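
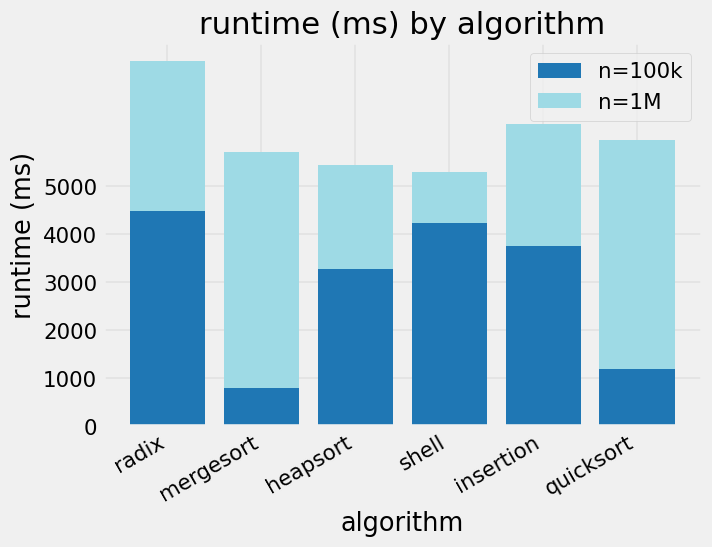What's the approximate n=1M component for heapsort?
n=1M top ≈ 5000, bottom ≈ 3000; segment ≈ 2000.

≈ 2000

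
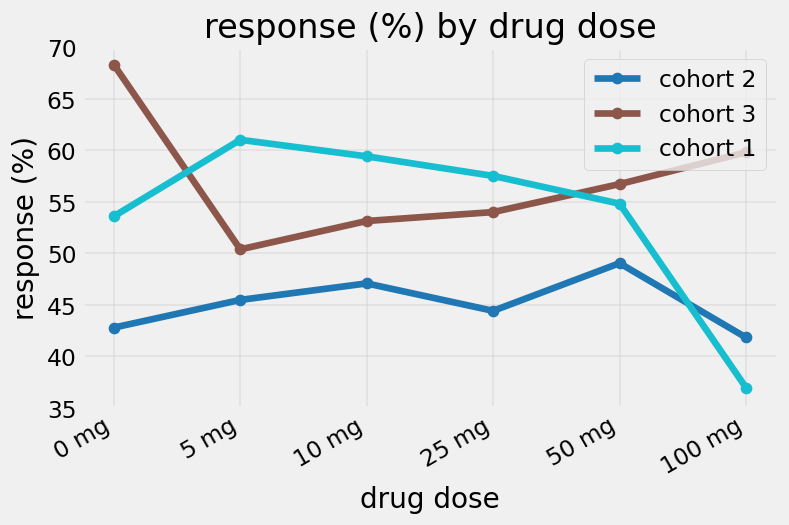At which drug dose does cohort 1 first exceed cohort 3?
5 mg

0 mg: cohort 1 ≈ 55 vs cohort 3 ≈ 70 (not yet); 5 mg: cohort 1 ≈ 60 vs cohort 3 ≈ 50 (first crossover).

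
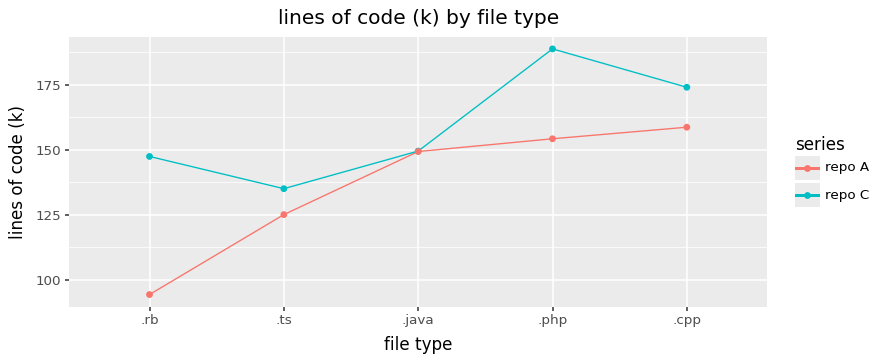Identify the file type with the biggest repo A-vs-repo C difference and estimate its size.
.rb, ≈ 60 k

.rb: repo A ≈ 90, repo C ≈ 150 → gap ≈ 60. Next-largest (.php) is only ≈ 40.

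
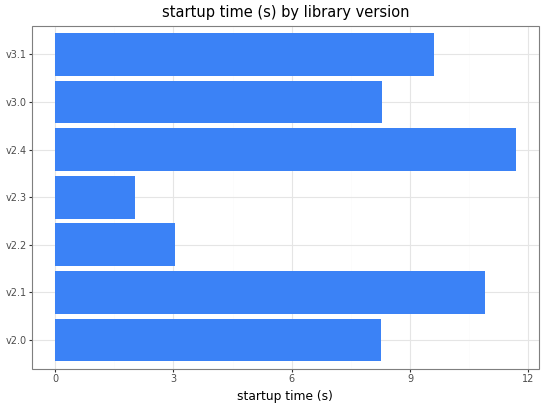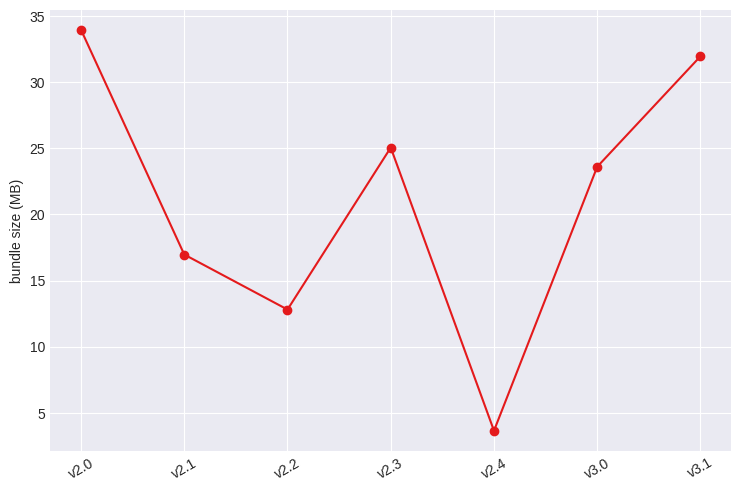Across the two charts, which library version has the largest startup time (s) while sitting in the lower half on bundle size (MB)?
v2.4

Chart 2 median bundle size (MB) ≈ 25; below-median library versions: v2.1, v2.2, v2.4. Among those, v2.4 has the highest startup time (s) (≈ 12).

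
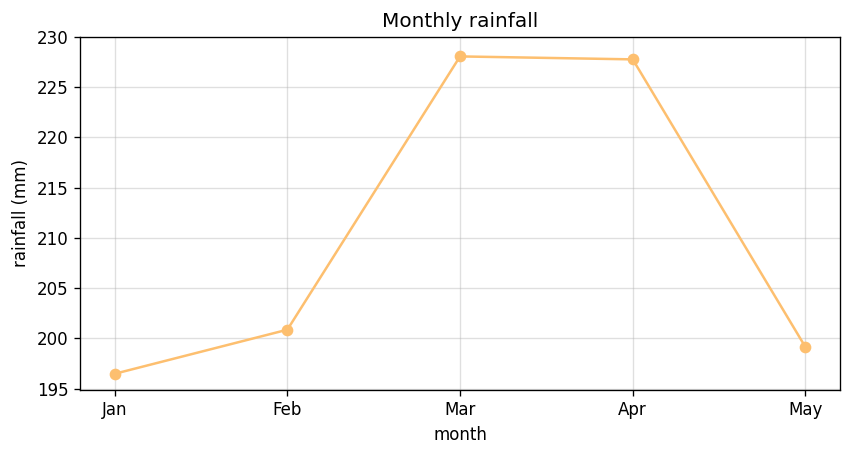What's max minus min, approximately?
≈ 35

Max Mar ≈ 230, min Jan ≈ 195; range ≈ 35.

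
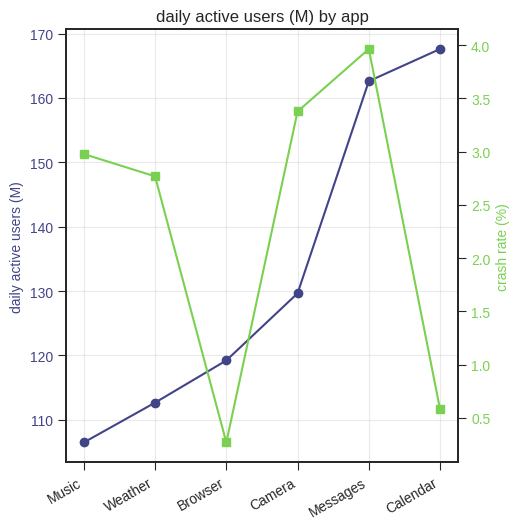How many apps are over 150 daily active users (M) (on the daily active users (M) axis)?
Above 150: Messages, Calendar.

2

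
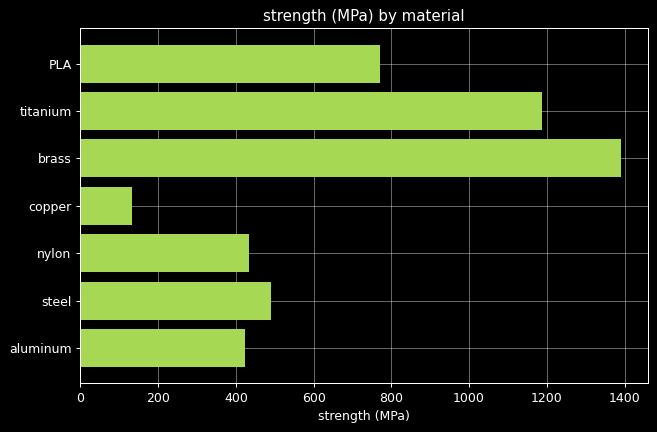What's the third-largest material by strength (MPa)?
PLA

Top 4: brass ≈ 1400, titanium ≈ 1200, PLA ≈ 800, steel ≈ 400.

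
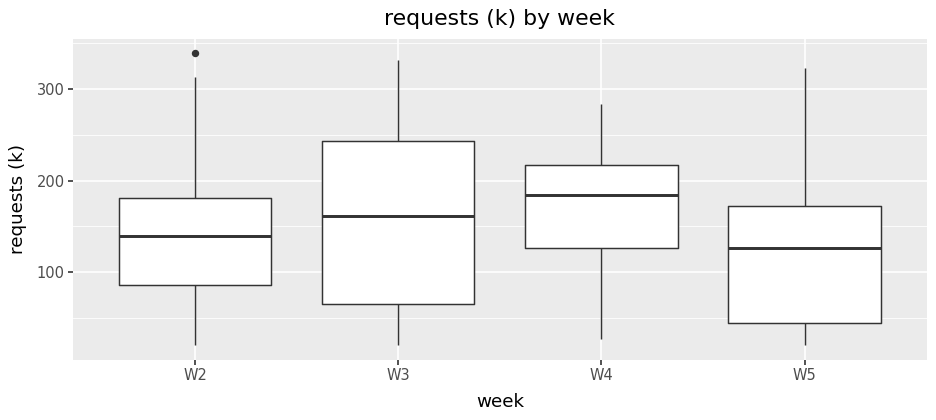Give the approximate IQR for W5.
Q3 ≈ 170, Q1 ≈ 45; IQR ≈ 125.

≈ 125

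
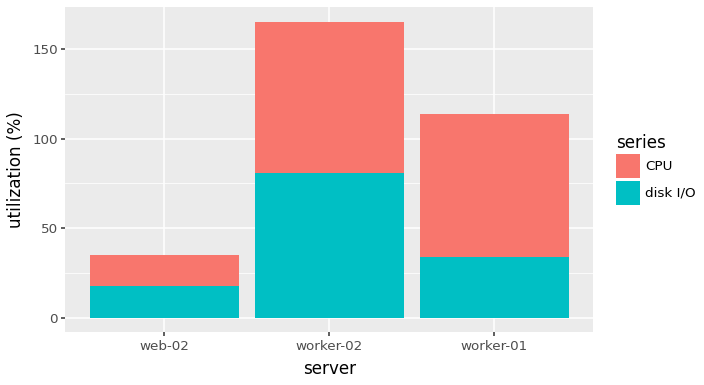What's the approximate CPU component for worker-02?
≈ 80

CPU top ≈ 160, bottom ≈ 80; segment ≈ 80.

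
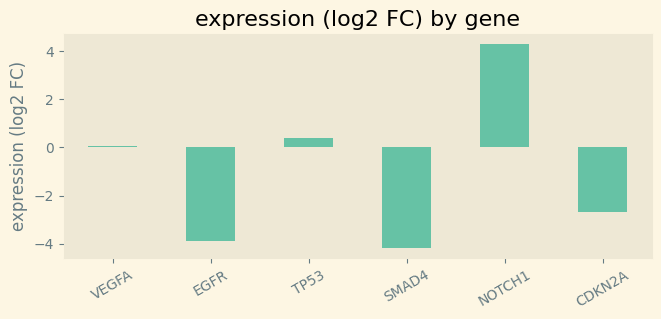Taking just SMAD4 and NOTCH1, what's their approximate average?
≈ 0

(-4 + 4) / 2 ≈ 0.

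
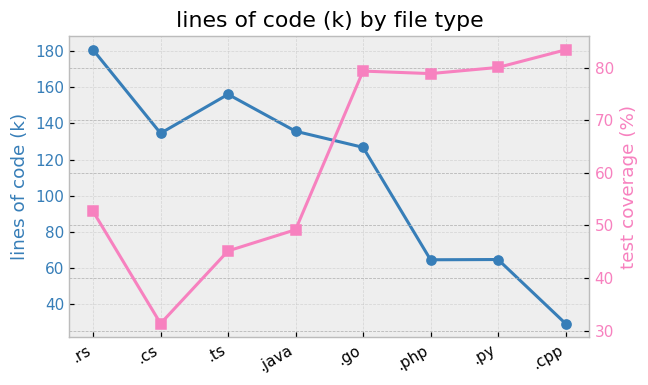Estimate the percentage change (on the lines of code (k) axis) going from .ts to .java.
≈ -12.5%

.ts ≈ 160, .java ≈ 140; (140 − 160) / 160 ≈ -12.5%.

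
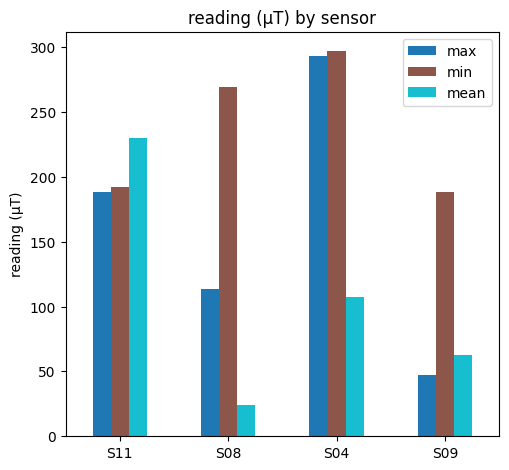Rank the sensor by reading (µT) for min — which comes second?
S08

Top 3 for min: S04 ≈ 300, S08 ≈ 275, S11 ≈ 200.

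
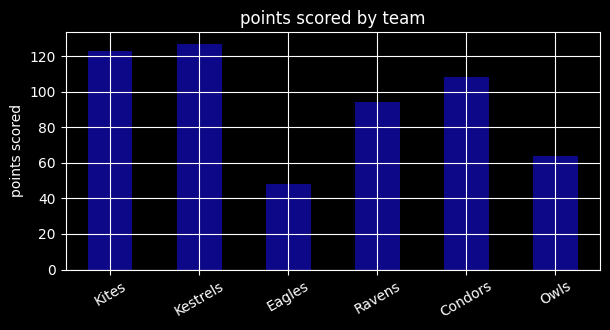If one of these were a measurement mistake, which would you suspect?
Eagles

Eagles ≈ 40; the rest sit between ≈ 60 and ≈ 120.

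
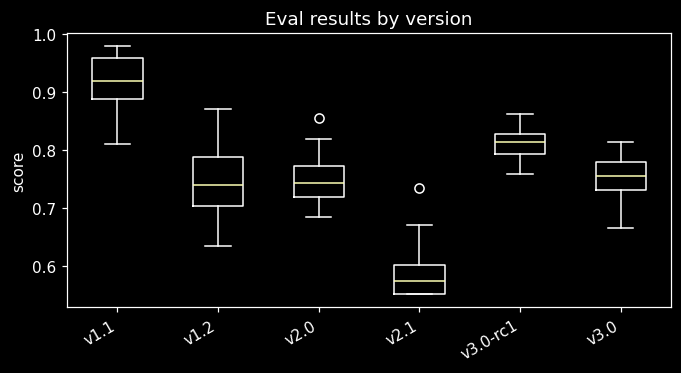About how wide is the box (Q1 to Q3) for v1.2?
≈ 0.10

Q3 ≈ 0.80, Q1 ≈ 0.70; IQR ≈ 0.10.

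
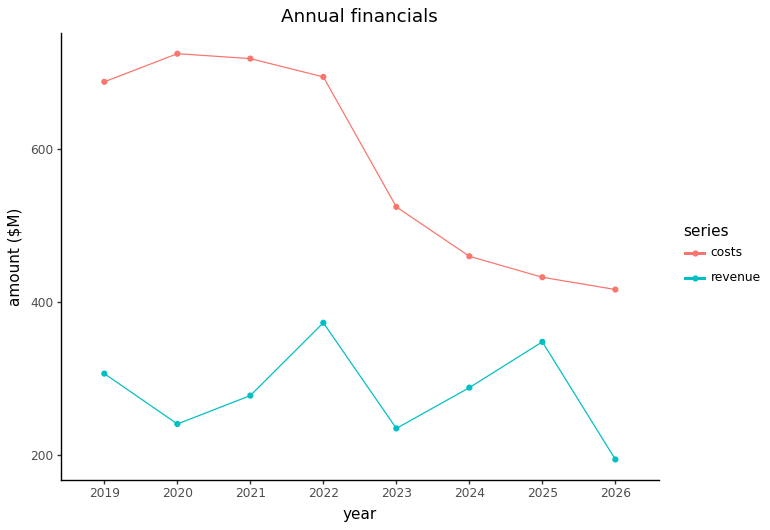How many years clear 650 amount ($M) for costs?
4

Above 650: 2019, 2020, 2021, 2022.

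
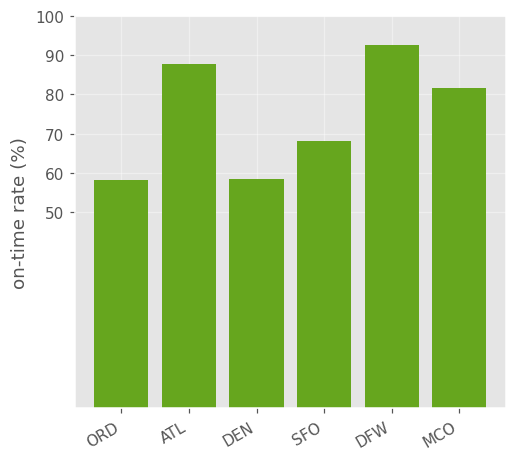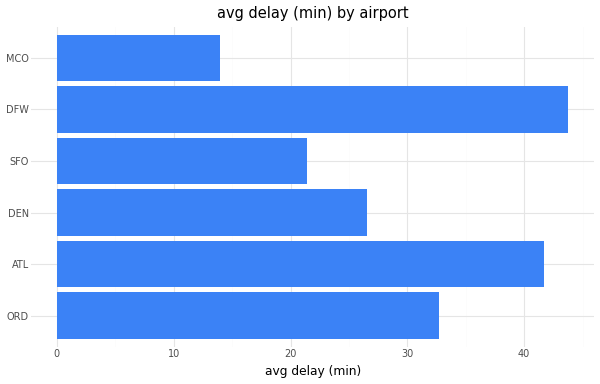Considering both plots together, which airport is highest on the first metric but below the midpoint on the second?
Chart 2 median avg delay (min) ≈ 30; below-median airports: DEN, SFO, MCO. Among those, MCO has the highest on-time rate (%) (≈ 80).

MCO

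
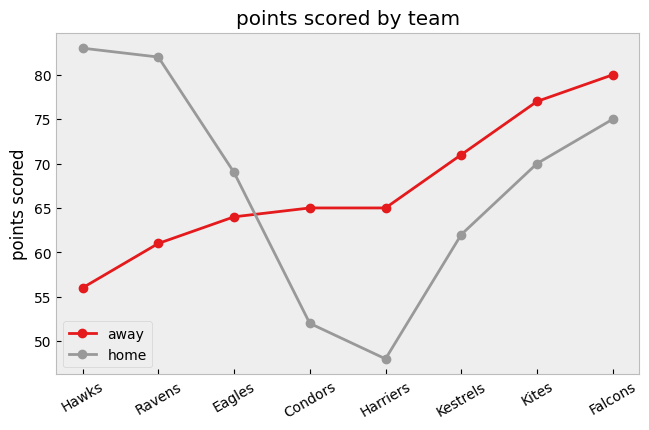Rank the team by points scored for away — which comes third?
Top 4 for away: Falcons ≈ 80, Kites ≈ 75, Kestrels ≈ 70, Harriers ≈ 65.

Kestrels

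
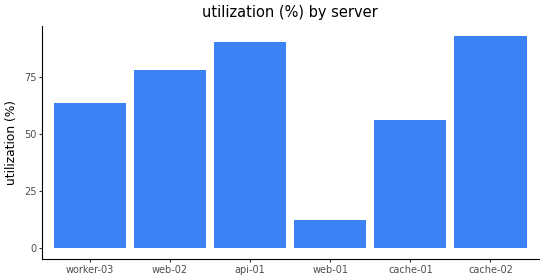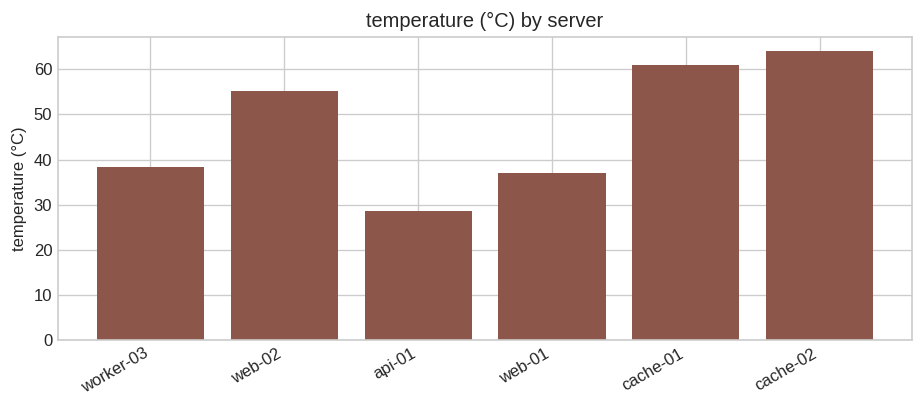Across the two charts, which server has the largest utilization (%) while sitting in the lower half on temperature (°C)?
api-01

Chart 2 median temperature (°C) ≈ 50; below-median servers: worker-03, api-01, web-01. Among those, api-01 has the highest utilization (%) (≈ 90).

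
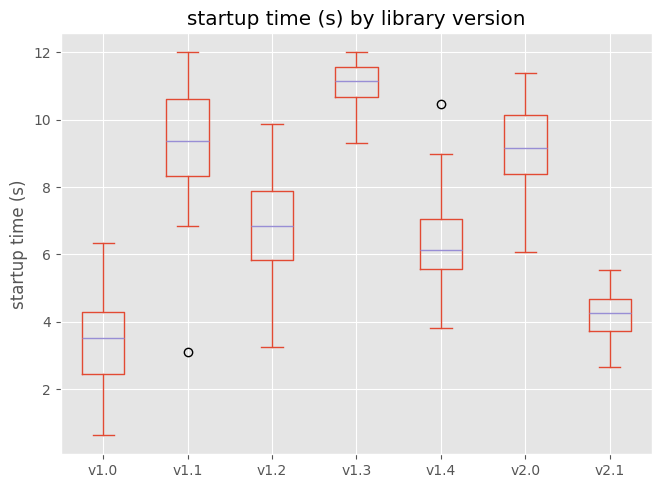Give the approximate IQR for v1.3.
Q3 ≈ 12, Q1 ≈ 11; IQR ≈ 1.

≈ 1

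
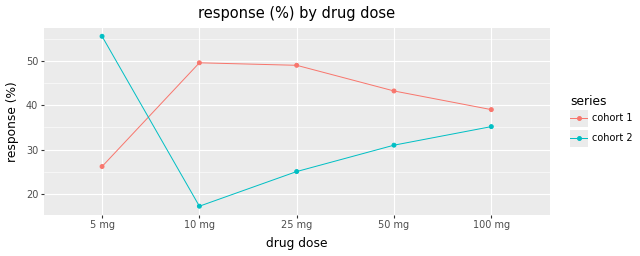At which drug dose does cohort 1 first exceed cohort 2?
5 mg: cohort 1 ≈ 25 vs cohort 2 ≈ 55 (not yet); 10 mg: cohort 1 ≈ 50 vs cohort 2 ≈ 15 (first crossover).

10 mg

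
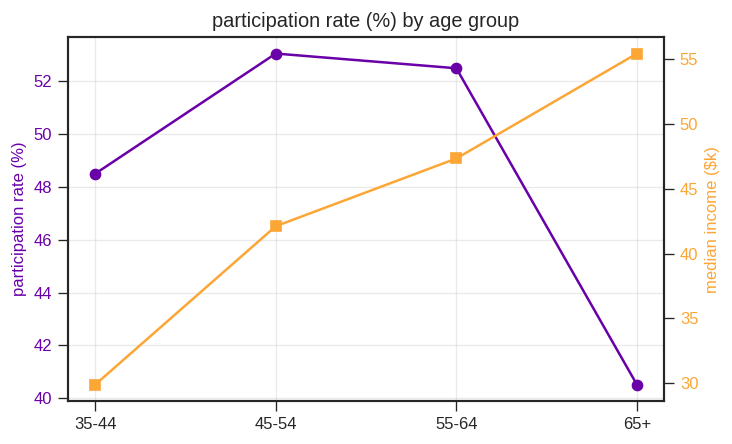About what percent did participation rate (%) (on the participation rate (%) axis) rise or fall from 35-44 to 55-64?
35-44 ≈ 48, 55-64 ≈ 52; (52 − 48) / 48 ≈ +8.3%.

≈ +8.3%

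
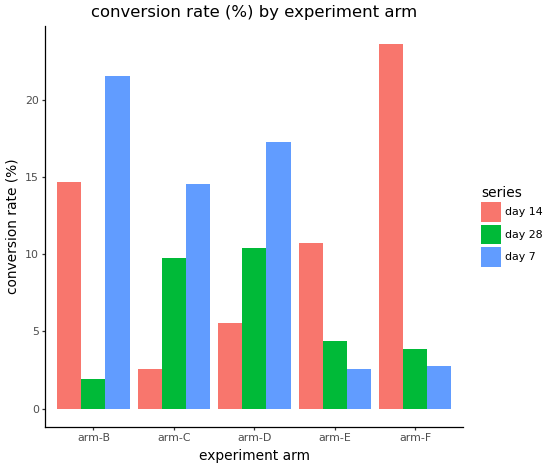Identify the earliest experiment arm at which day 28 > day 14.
arm-B: day 28 ≈ 2 vs day 14 ≈ 14 (not yet); arm-C: day 28 ≈ 10 vs day 14 ≈ 2 (first crossover).

arm-C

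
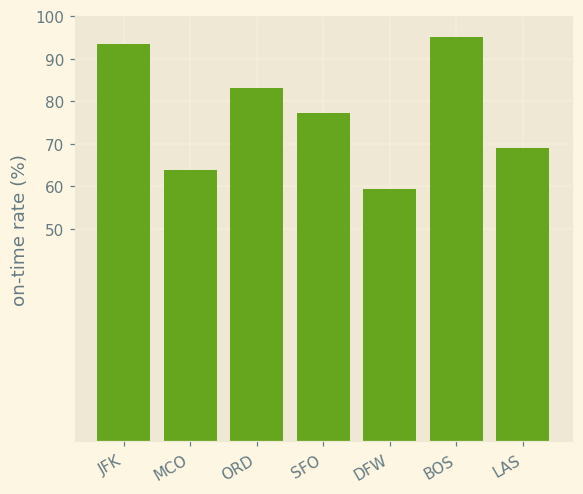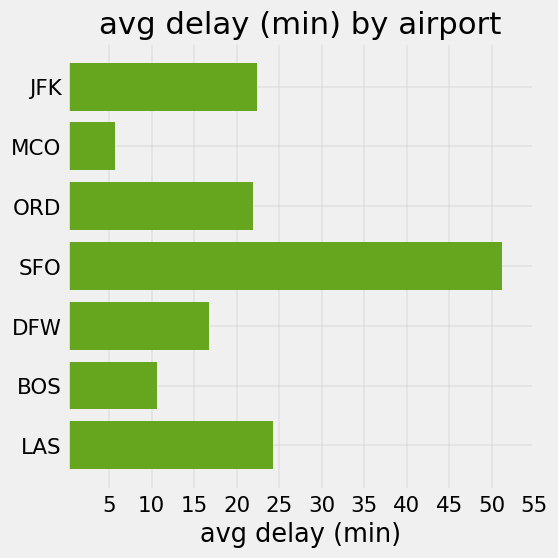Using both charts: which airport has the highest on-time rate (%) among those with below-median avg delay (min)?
BOS

Chart 2 median avg delay (min) ≈ 20; below-median airports: MCO, DFW, BOS. Among those, BOS has the highest on-time rate (%) (≈ 90).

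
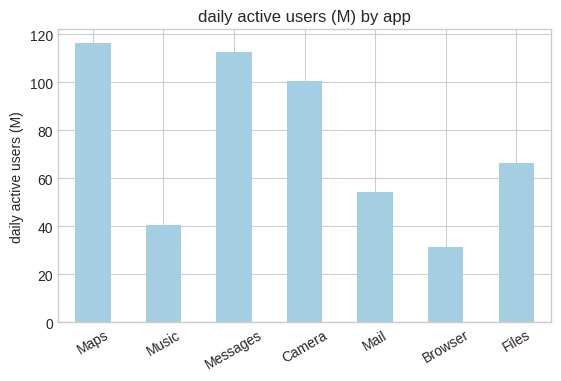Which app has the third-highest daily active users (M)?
Camera

Top 4: Maps ≈ 120, Messages ≈ 110, Camera ≈ 100, Files ≈ 70.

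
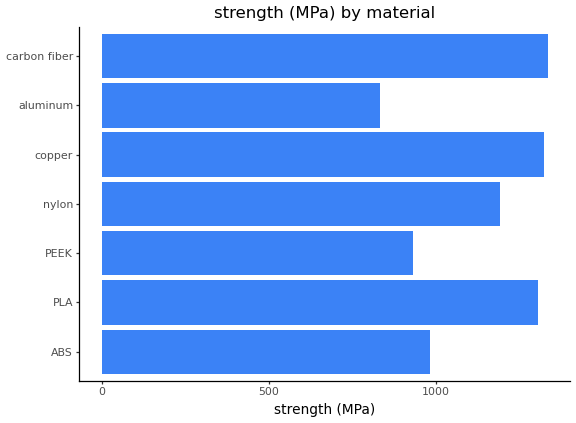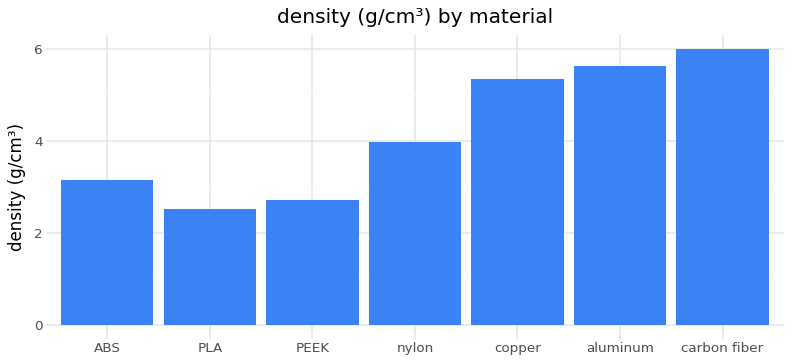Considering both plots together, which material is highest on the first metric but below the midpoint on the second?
Chart 2 median density (g/cm³) ≈ 4; below-median materials: ABS, PLA, PEEK. Among those, PLA has the highest strength (MPa) (≈ 1400).

PLA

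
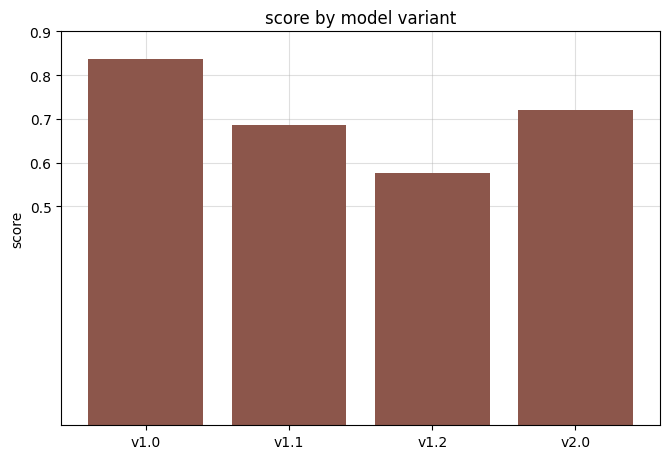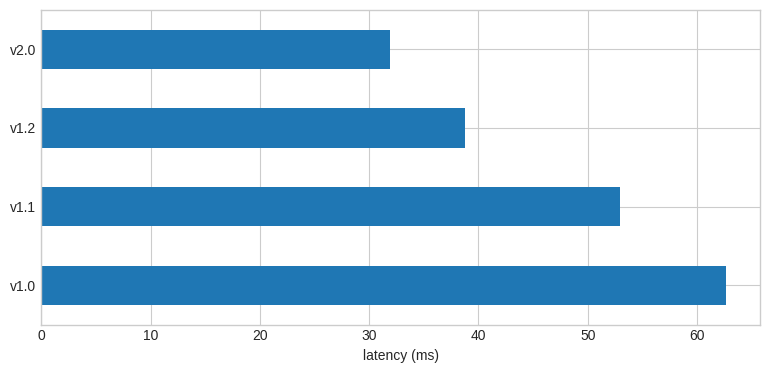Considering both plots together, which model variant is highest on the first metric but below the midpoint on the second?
Chart 2 median latency (ms) ≈ 50; below-median model variants: v1.2, v2.0. Among those, v2.0 has the highest score (≈ 0.7).

v2.0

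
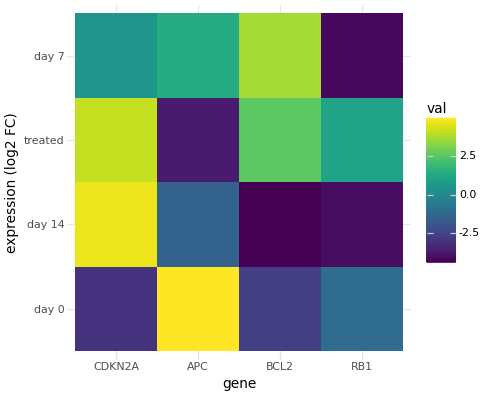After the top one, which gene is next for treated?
BCL2

Top 3 for treated: CDKN2A ≈ 4, BCL2 ≈ 3, RB1 ≈ 1.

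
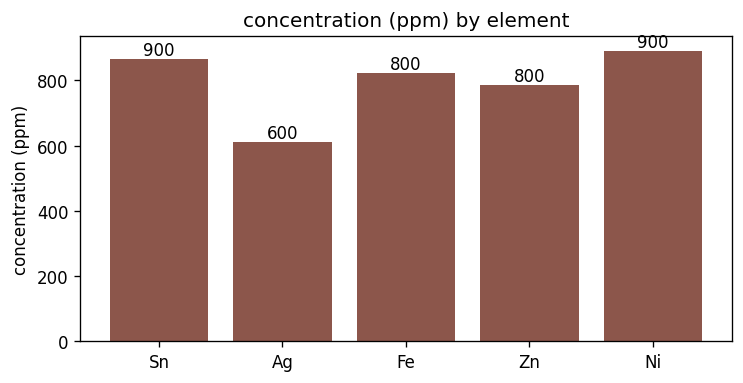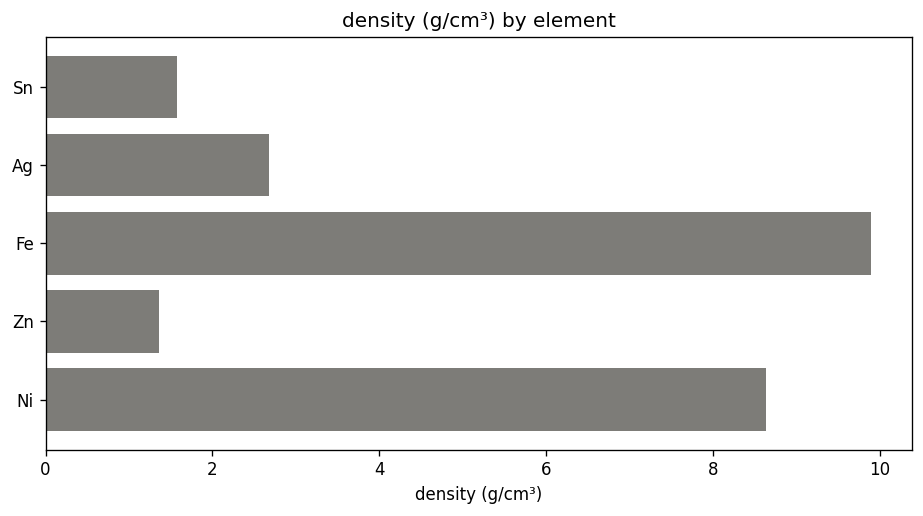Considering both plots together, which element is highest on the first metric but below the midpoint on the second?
Sn

Chart 2 median density (g/cm³) ≈ 3; below-median elements: Sn, Zn. Among those, Sn has the highest concentration (ppm) (≈ 900).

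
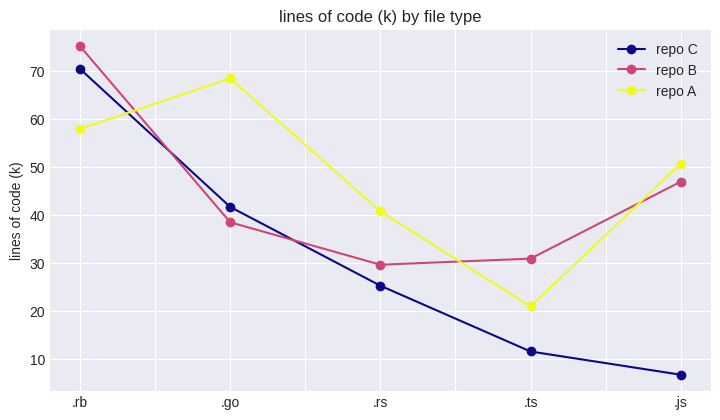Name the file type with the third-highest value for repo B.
.go

Top 4 for repo B: .rb ≈ 80, .js ≈ 50, .go ≈ 40, .ts ≈ 30.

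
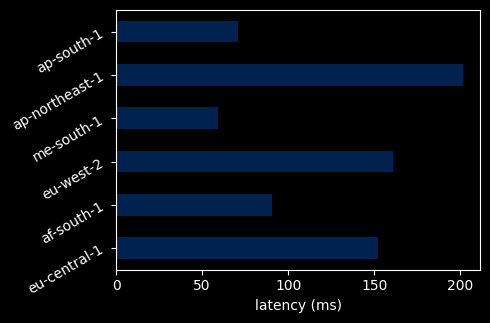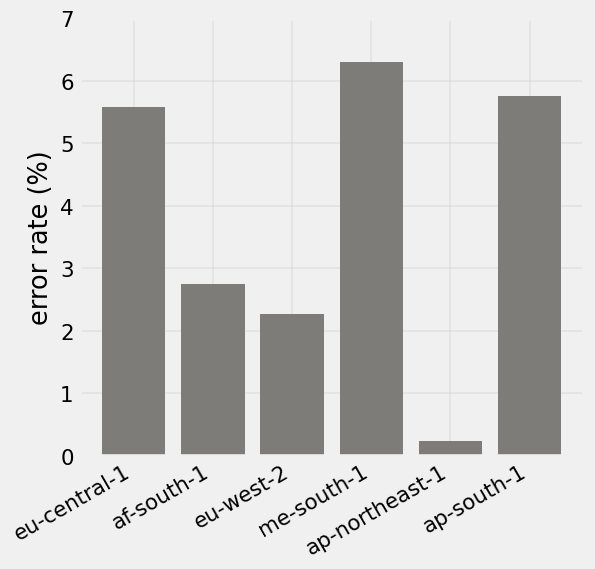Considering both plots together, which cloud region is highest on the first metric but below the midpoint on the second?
Chart 2 median error rate (%) ≈ 4; below-median cloud regions: af-south-1, eu-west-2, ap-northeast-1. Among those, ap-northeast-1 has the highest latency (ms) (≈ 200).

ap-northeast-1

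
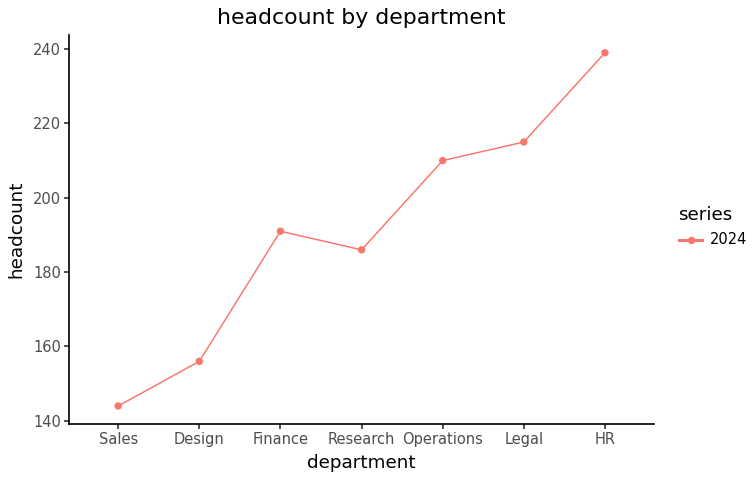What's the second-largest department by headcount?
Legal

Top 3: HR ≈ 240, Legal ≈ 220, Operations ≈ 210.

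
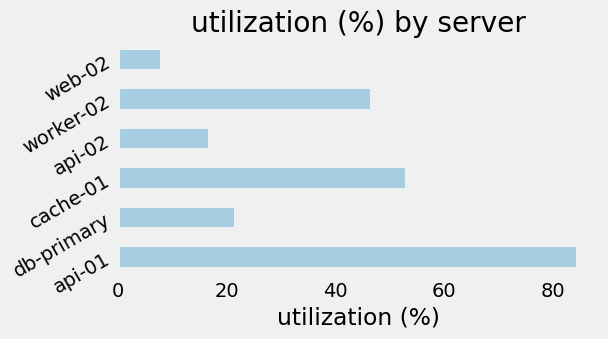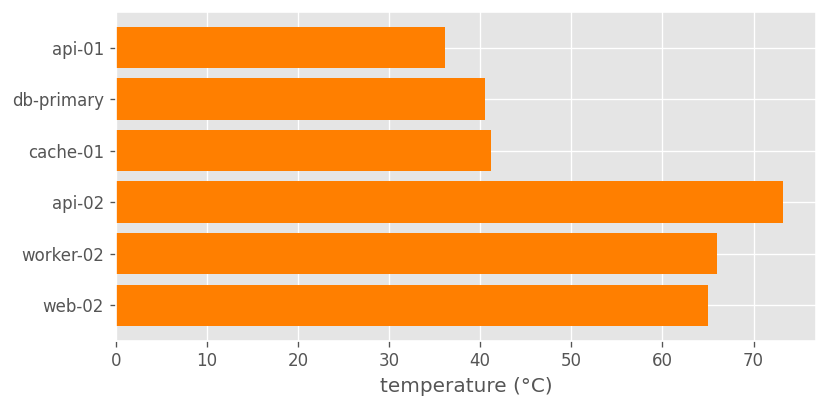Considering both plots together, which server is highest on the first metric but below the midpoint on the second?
Chart 2 median temperature (°C) ≈ 50; below-median servers: api-01, db-primary, cache-01. Among those, api-01 has the highest utilization (%) (≈ 80).

api-01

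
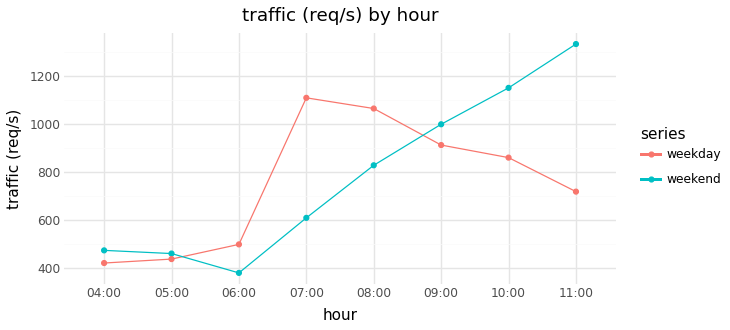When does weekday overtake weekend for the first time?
06:00

05:00: weekday ≈ 400 vs weekend ≈ 500 (not yet); 06:00: weekday ≈ 500 vs weekend ≈ 400 (first crossover).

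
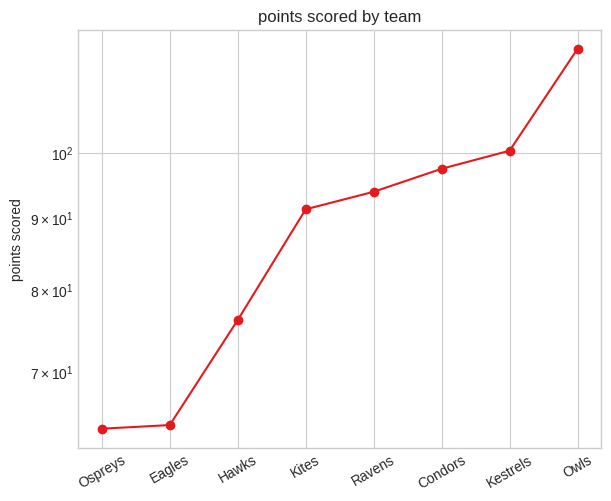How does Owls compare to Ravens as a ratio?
Owls ≈ 120, Ravens ≈ 95; 120/95 ≈ 1.26.

≈ 1.26×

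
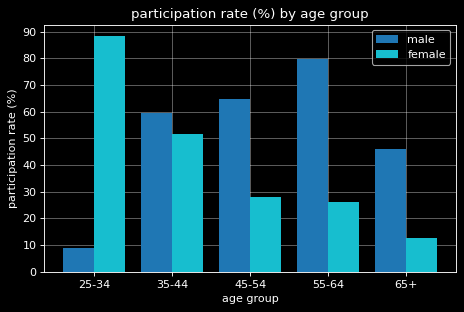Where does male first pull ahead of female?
25-34: male ≈ 10 vs female ≈ 90 (not yet); 35-44: male ≈ 60 vs female ≈ 50 (first crossover).

35-44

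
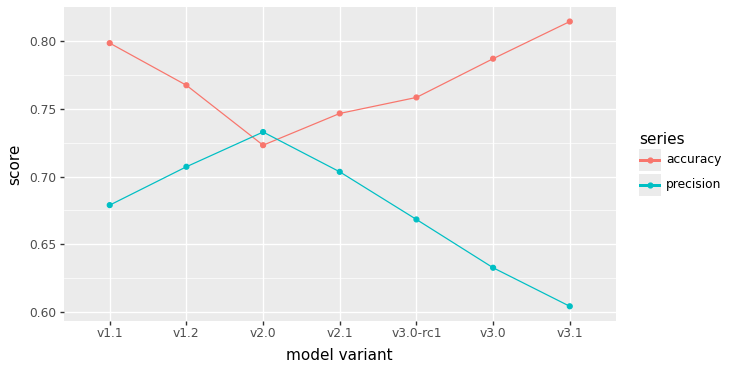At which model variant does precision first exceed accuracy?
v2.0

v1.2: precision ≈ 0.70 vs accuracy ≈ 0.76 (not yet); v2.0: precision ≈ 0.74 vs accuracy ≈ 0.72 (first crossover).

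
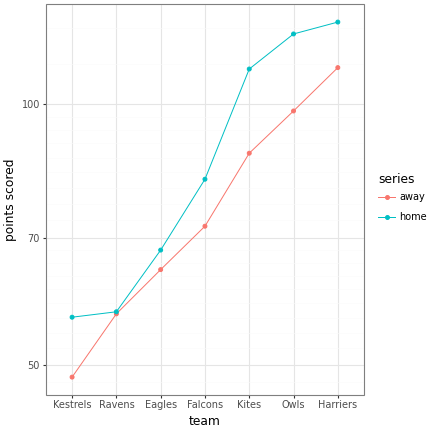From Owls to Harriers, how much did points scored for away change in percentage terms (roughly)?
≈ +10%

Owls ≈ 100, Harriers ≈ 110; (110 − 100) / 100 ≈ +10%.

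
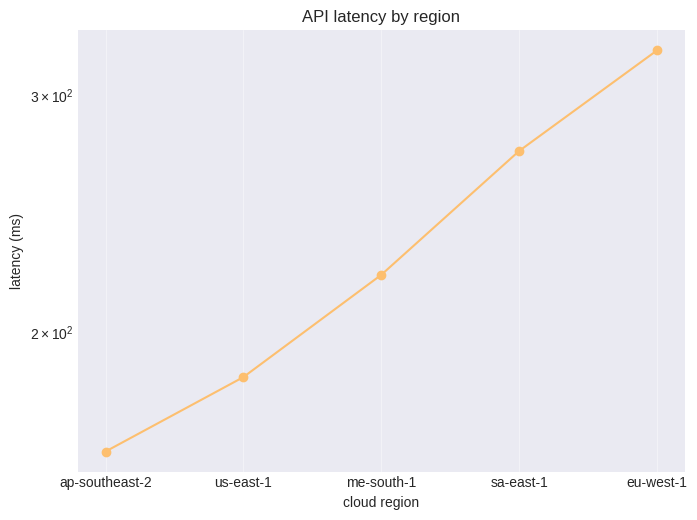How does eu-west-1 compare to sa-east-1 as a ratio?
eu-west-1 ≈ 320, sa-east-1 ≈ 280; 320/280 ≈ 1.14.

≈ 1.14×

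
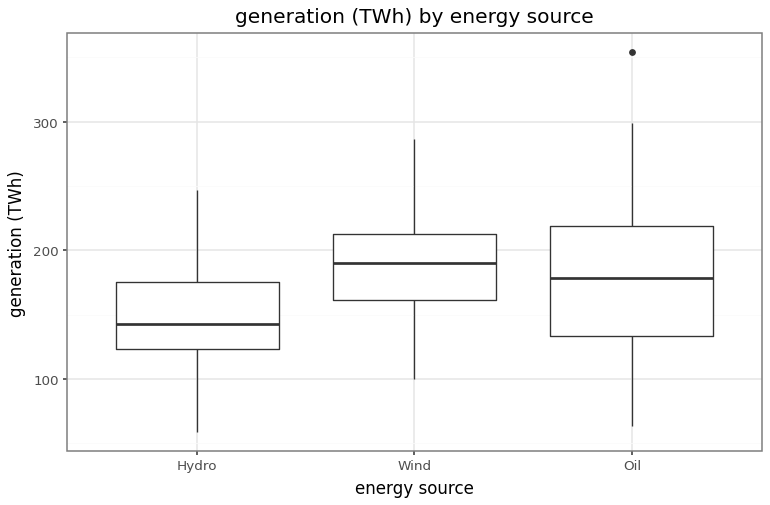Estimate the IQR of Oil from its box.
Q3 ≈ 220, Q1 ≈ 135; IQR ≈ 85.

≈ 85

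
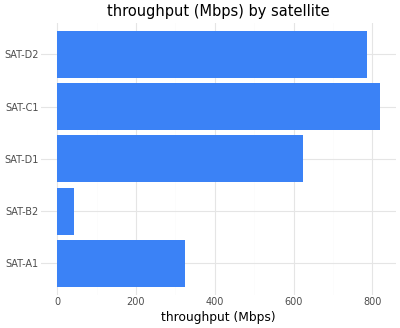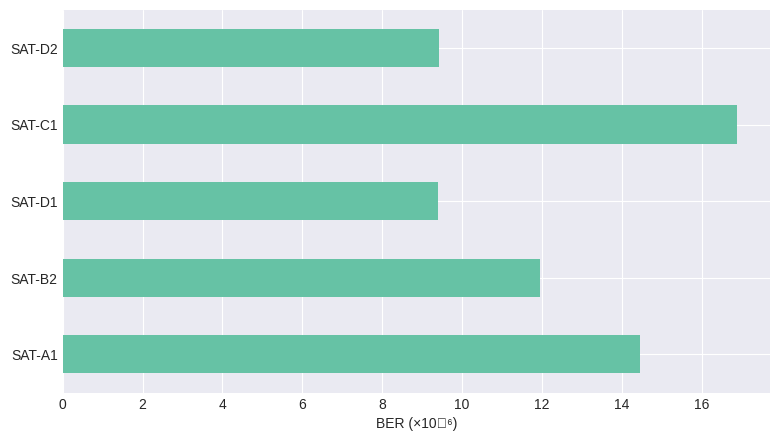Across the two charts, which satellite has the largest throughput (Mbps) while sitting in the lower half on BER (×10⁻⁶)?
SAT-D2

Chart 2 median BER (×10⁻⁶) ≈ 12; below-median satellites: SAT-D1, SAT-D2. Among those, SAT-D2 has the highest throughput (Mbps) (≈ 800).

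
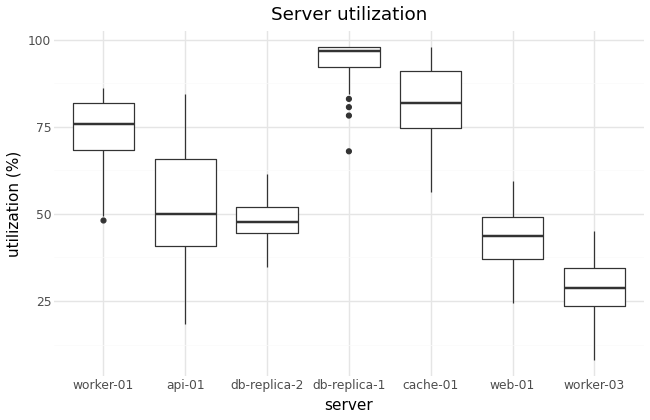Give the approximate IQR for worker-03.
≈ 10

Q3 ≈ 30, Q1 ≈ 20; IQR ≈ 10.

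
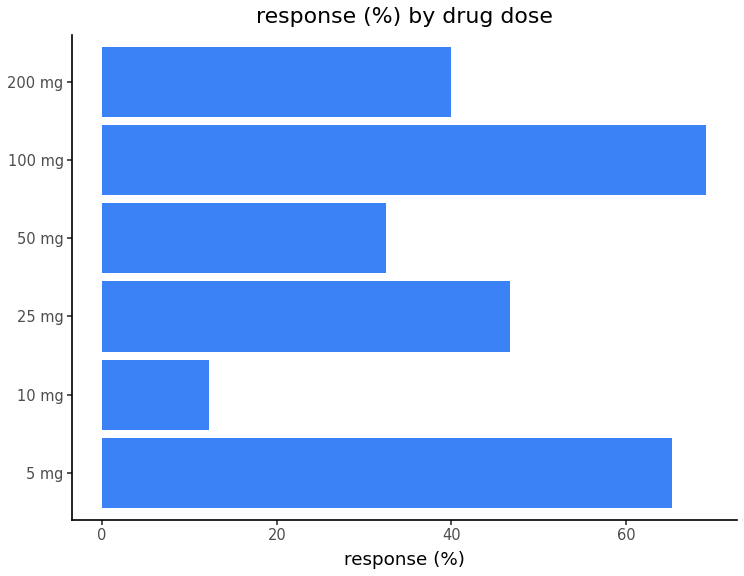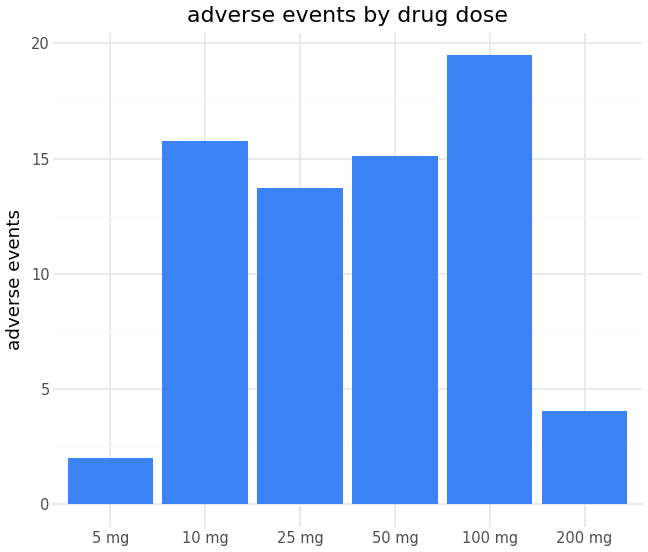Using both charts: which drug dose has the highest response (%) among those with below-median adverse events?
5 mg

Chart 2 median adverse events ≈ 14; below-median drug doses: 5 mg, 25 mg, 200 mg. Among those, 5 mg has the highest response (%) (≈ 70).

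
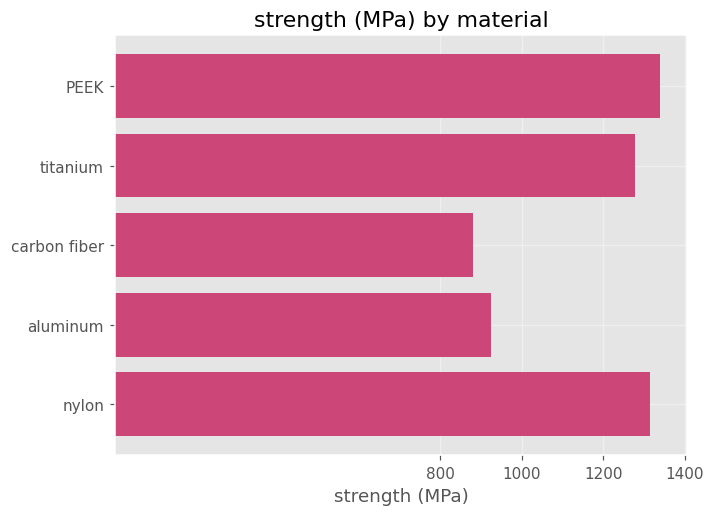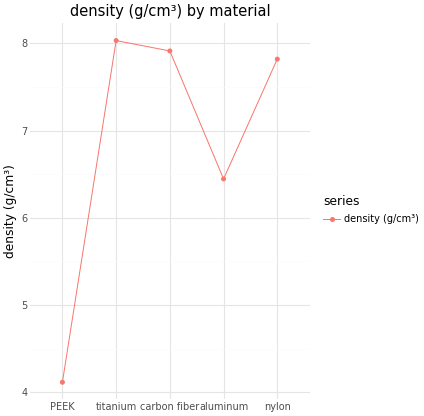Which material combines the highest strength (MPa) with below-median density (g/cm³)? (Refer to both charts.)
PEEK

Chart 2 median density (g/cm³) ≈ 8; below-median materials: PEEK, aluminum. Among those, PEEK has the highest strength (MPa) (≈ 1400).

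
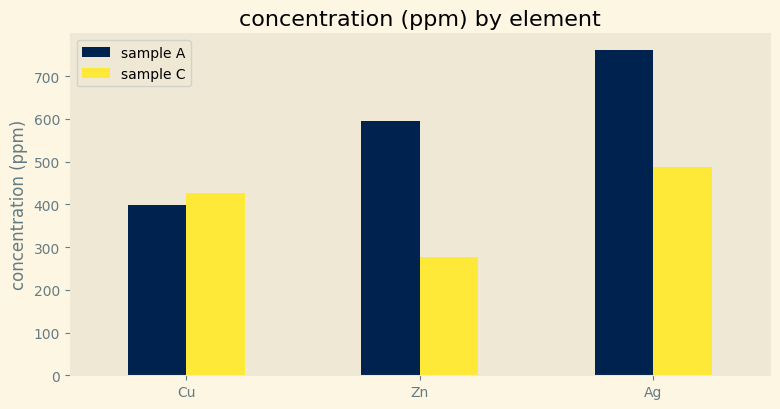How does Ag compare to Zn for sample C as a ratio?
Ag ≈ 500, Zn ≈ 300; 500/300 ≈ 1.67.

≈ 1.67×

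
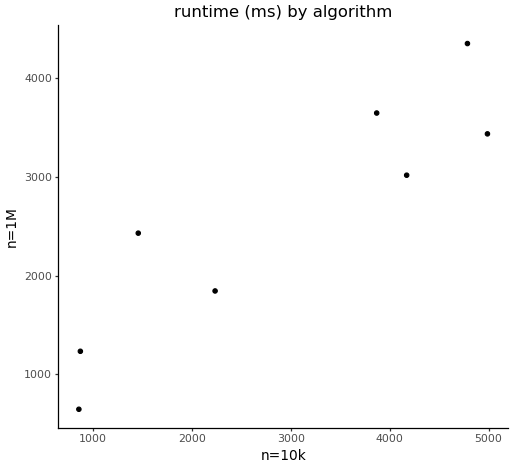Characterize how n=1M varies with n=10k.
positive, strong

Points are positively correlated; strong (|r| ≈ 0.9).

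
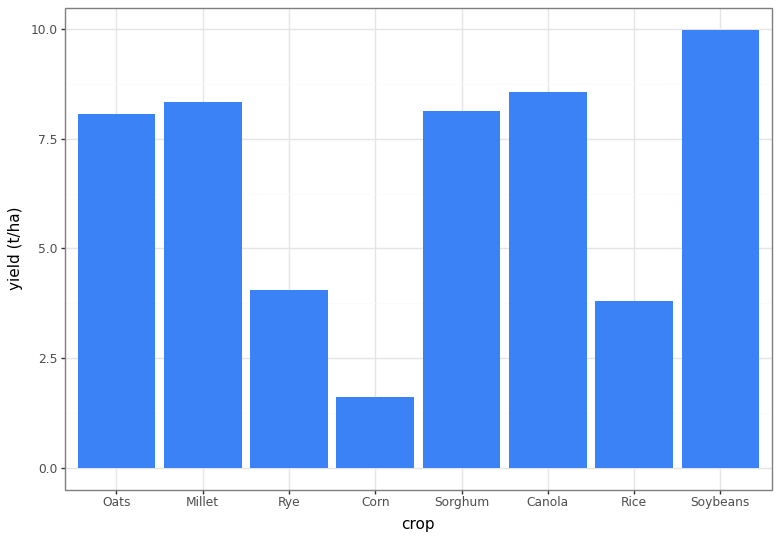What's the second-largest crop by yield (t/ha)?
Top 3: Soybeans ≈ 10, Canola ≈ 9, Millet ≈ 8.

Canola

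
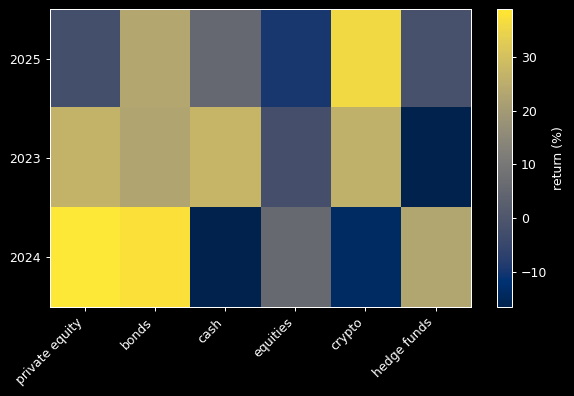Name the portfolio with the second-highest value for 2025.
Top 3 for 2025: crypto ≈ 35, bonds ≈ 25, cash ≈ 5.

bonds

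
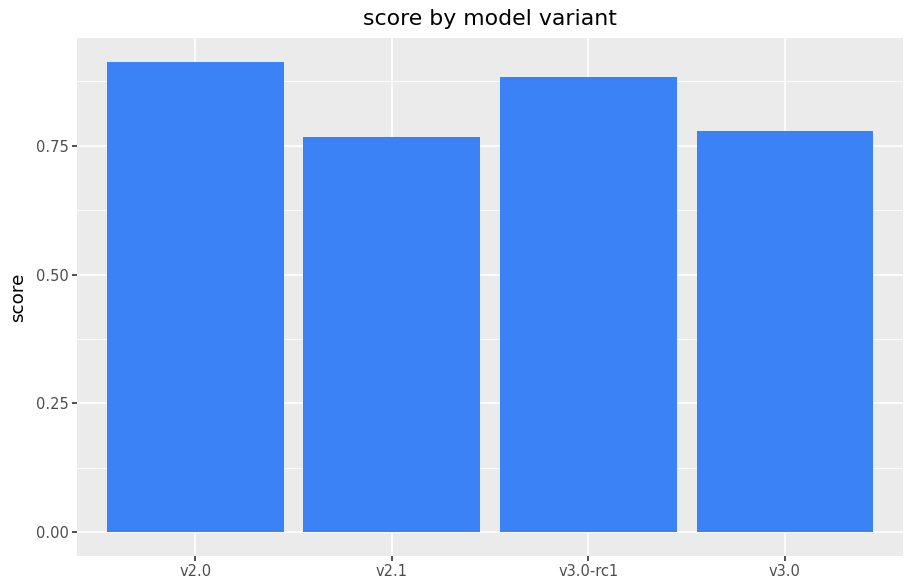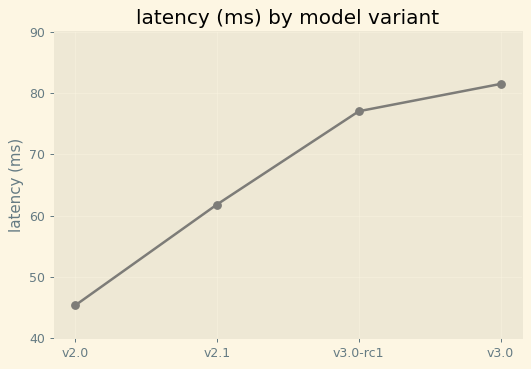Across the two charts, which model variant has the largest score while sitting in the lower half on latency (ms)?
Chart 2 median latency (ms) ≈ 70; below-median model variants: v2.0, v2.1. Among those, v2.0 has the highest score (≈ 0.9).

v2.0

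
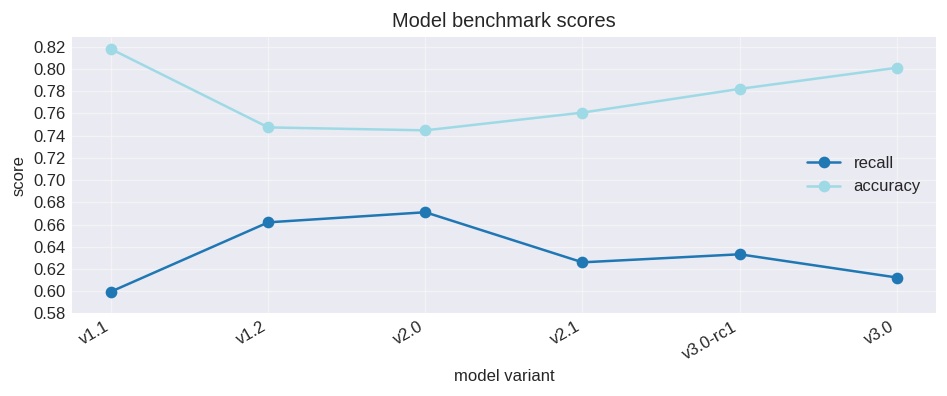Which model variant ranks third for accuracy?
v3.0-rc1

Top 4 for accuracy: v1.1 ≈ 0.82, v3.0 ≈ 0.80, v3.0-rc1 ≈ 0.78, v2.1 ≈ 0.76.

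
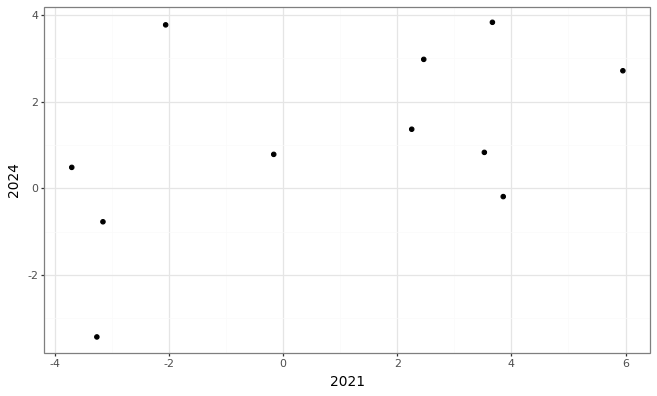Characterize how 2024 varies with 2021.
Points are positively correlated; moderate (|r| ≈ 0.5).

positive, moderate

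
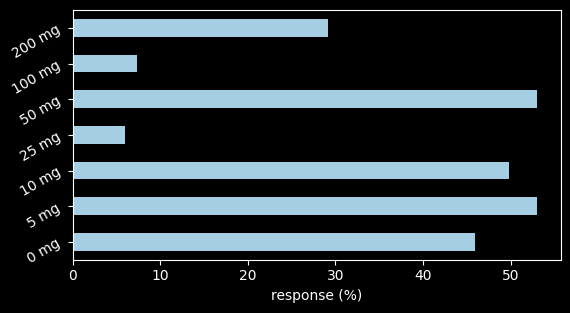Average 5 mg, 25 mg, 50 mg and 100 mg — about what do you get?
≈ 30

(55 + 5 + 55 + 5) / 4 ≈ 30.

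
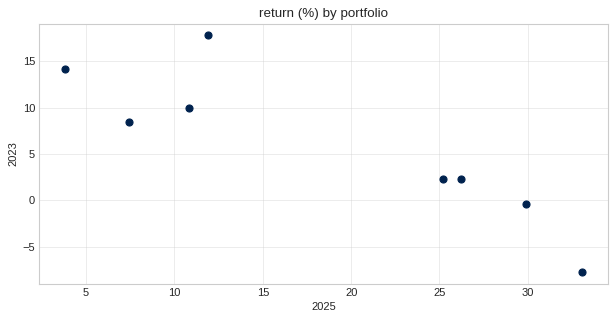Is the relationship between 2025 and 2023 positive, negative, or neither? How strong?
negative, strong

Points are negatively correlated; strong (|r| ≈ 0.9).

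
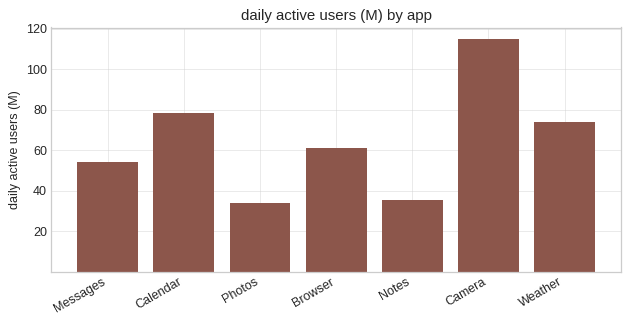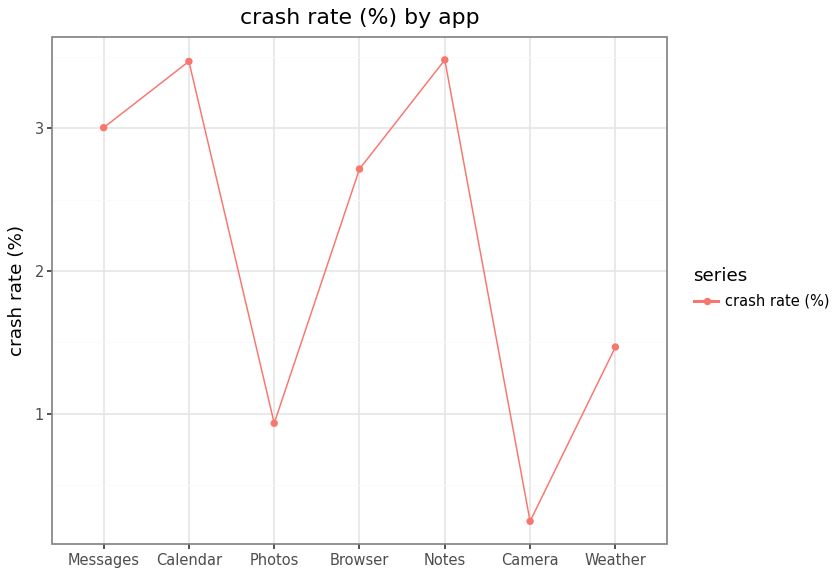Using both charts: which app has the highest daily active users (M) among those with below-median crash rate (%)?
Chart 2 median crash rate (%) ≈ 2.5; below-median apps: Photos, Camera, Weather. Among those, Camera has the highest daily active users (M) (≈ 120).

Camera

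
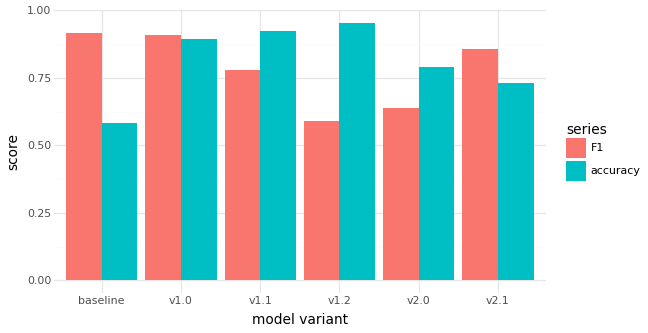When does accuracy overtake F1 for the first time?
v1.0: accuracy ≈ 0.9 vs F1 ≈ 0.9 (not yet); v1.1: accuracy ≈ 0.9 vs F1 ≈ 0.8 (first crossover).

v1.1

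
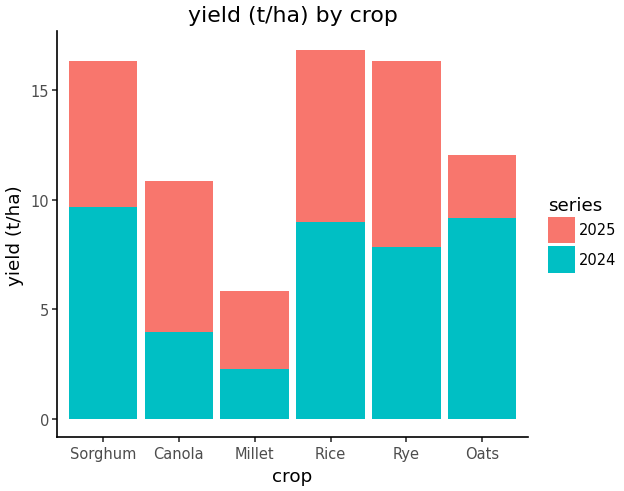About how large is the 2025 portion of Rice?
2025 top ≈ 16, bottom ≈ 8; segment ≈ 8.

≈ 8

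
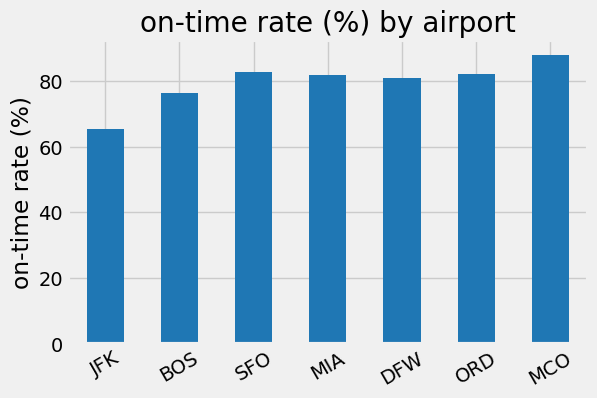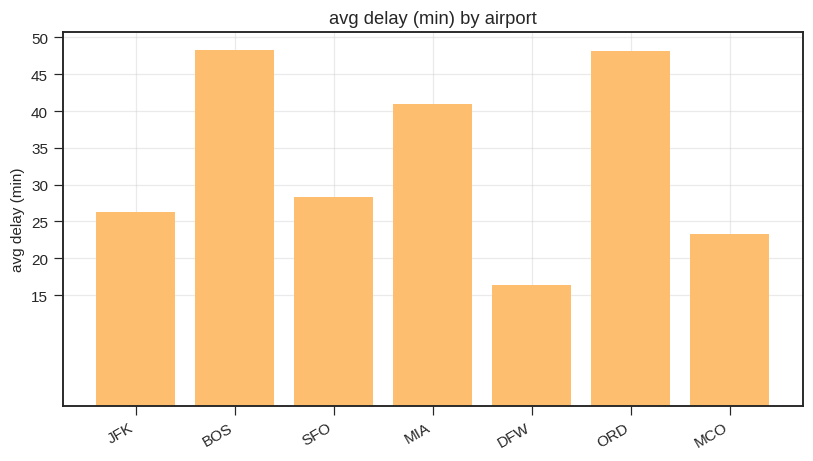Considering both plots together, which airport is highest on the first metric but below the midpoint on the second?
Chart 2 median avg delay (min) ≈ 30; below-median airports: JFK, DFW, MCO. Among those, MCO has the highest on-time rate (%) (≈ 90).

MCO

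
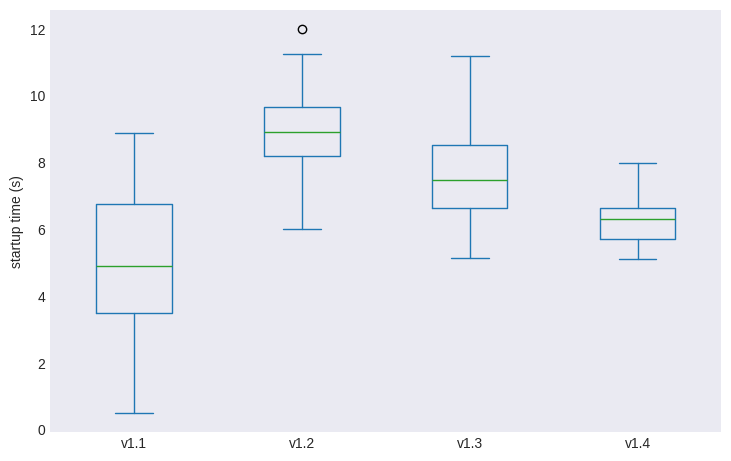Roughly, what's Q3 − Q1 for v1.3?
≈ 2.0

Q3 ≈ 8.5, Q1 ≈ 6.5; IQR ≈ 2.0.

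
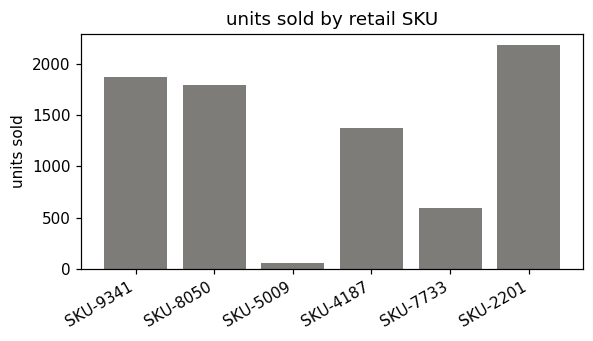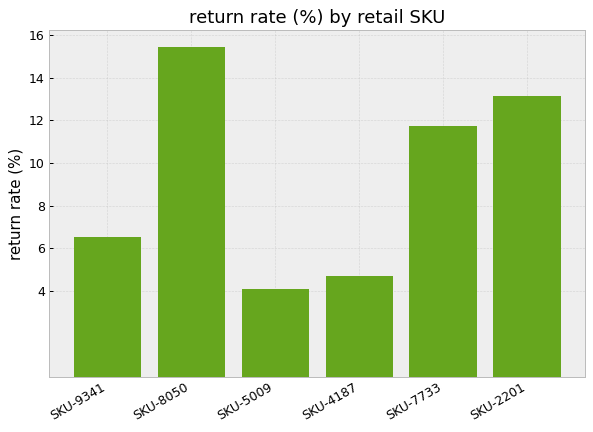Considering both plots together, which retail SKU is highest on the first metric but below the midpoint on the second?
Chart 2 median return rate (%) ≈ 10; below-median retail SKUs: SKU-9341, SKU-5009, SKU-4187. Among those, SKU-9341 has the highest units sold (≈ 1800).

SKU-9341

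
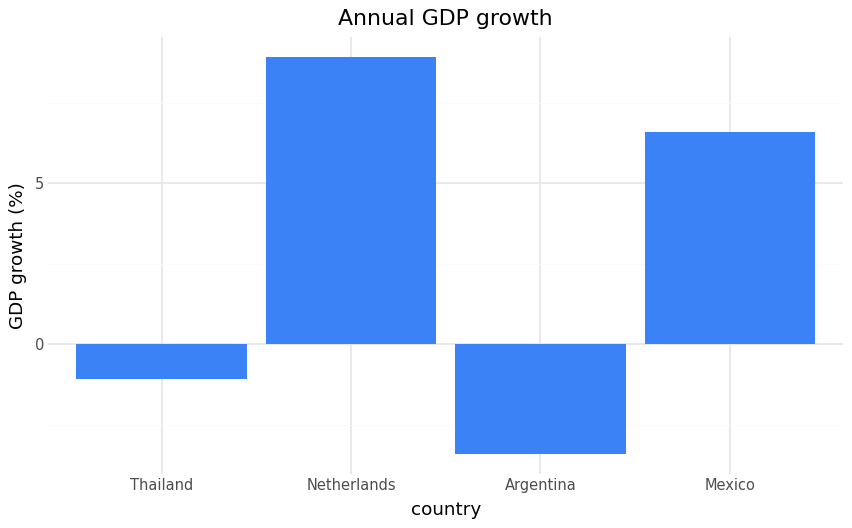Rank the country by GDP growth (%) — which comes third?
Top 4: Netherlands ≈ 8, Mexico ≈ 6, Thailand ≈ -2, Argentina ≈ -4.

Thailand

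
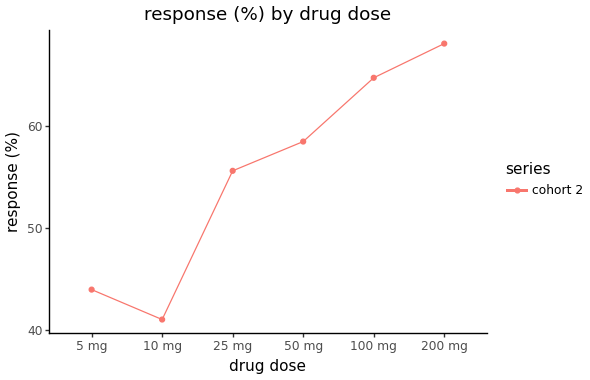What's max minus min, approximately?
≈ 30

Max 200 mg ≈ 70, min 10 mg ≈ 40; range ≈ 30.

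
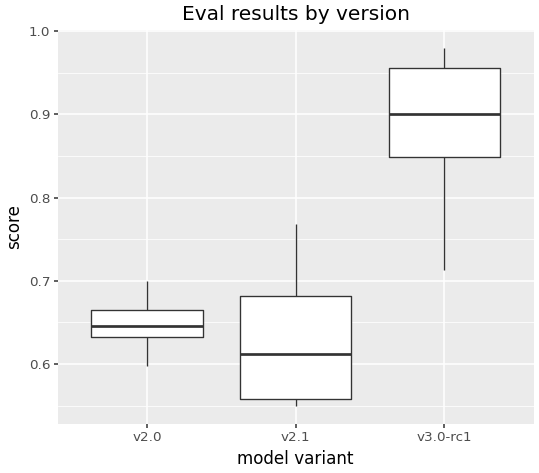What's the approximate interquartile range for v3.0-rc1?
Q3 ≈ 0.95, Q1 ≈ 0.85; IQR ≈ 0.10.

≈ 0.10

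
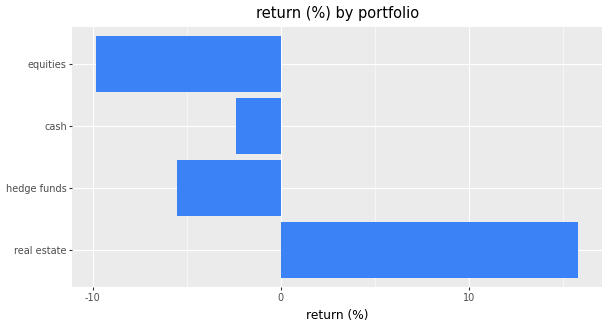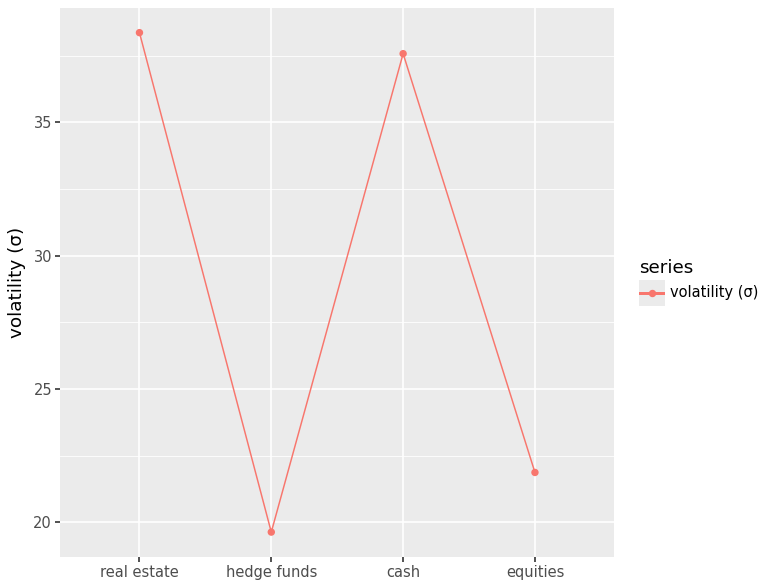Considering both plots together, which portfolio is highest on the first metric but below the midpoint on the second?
Chart 2 median volatility (σ) ≈ 30; below-median portfolios: hedge funds, equities. Among those, hedge funds has the highest return (%) (≈ -6).

hedge funds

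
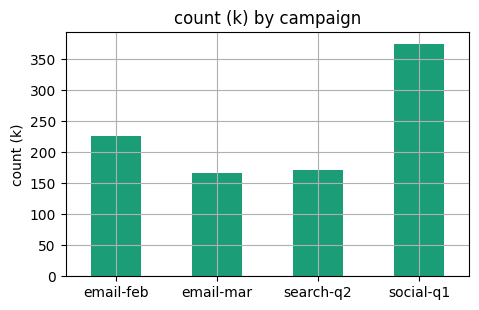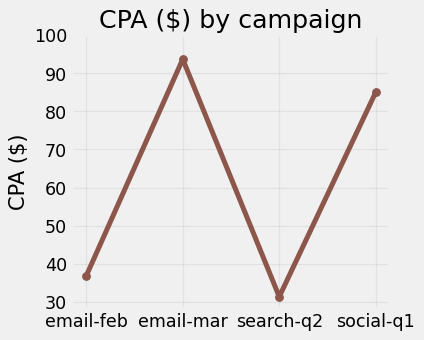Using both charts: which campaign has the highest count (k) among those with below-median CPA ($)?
email-feb

Chart 2 median CPA ($) ≈ 60; below-median campaigns: email-feb, search-q2. Among those, email-feb has the highest count (k) (≈ 250).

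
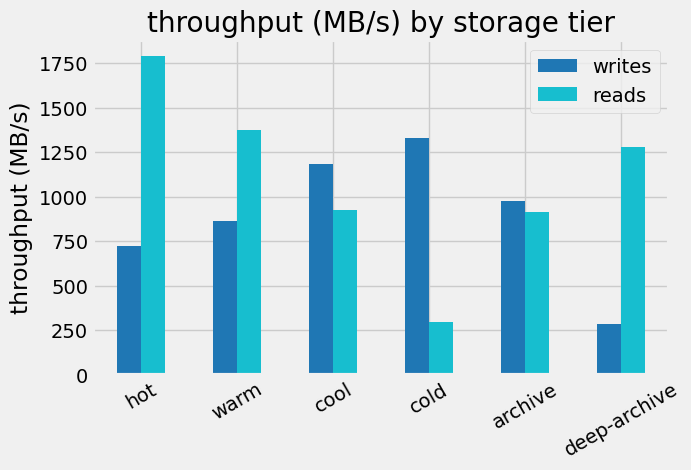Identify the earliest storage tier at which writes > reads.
warm: writes ≈ 800 vs reads ≈ 1400 (not yet); cool: writes ≈ 1200 vs reads ≈ 1000 (first crossover).

cool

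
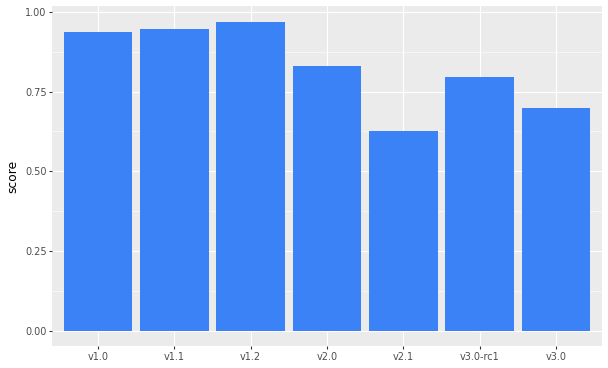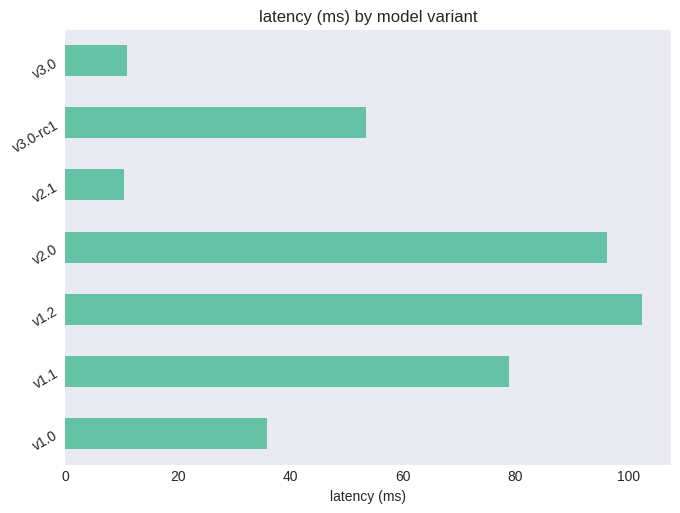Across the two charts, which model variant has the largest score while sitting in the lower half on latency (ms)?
v1.0

Chart 2 median latency (ms) ≈ 50; below-median model variants: v1.0, v2.1, v3.0. Among those, v1.0 has the highest score (≈ 0.9).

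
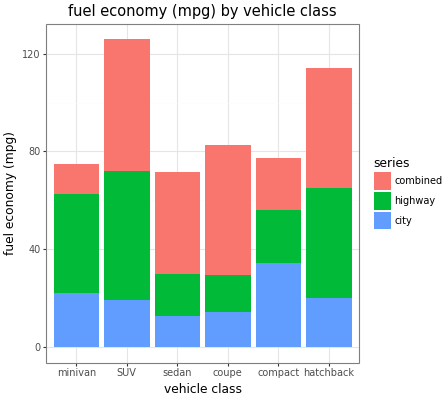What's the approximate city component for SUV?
≈ 20

city top ≈ 20, bottom ≈ 0; segment ≈ 20.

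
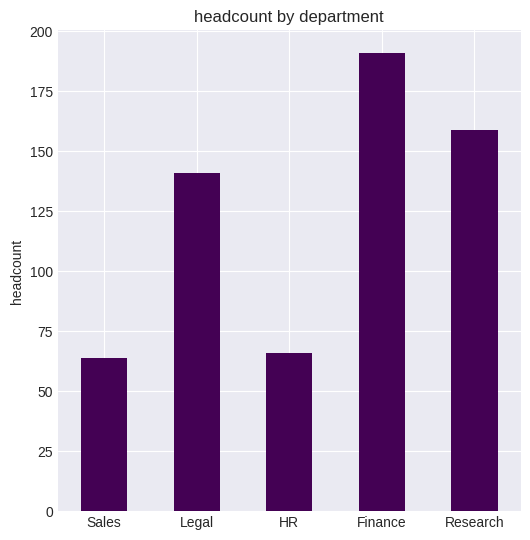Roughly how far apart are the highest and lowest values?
Max Finance ≈ 200, min Sales ≈ 60; range ≈ 140.

≈ 140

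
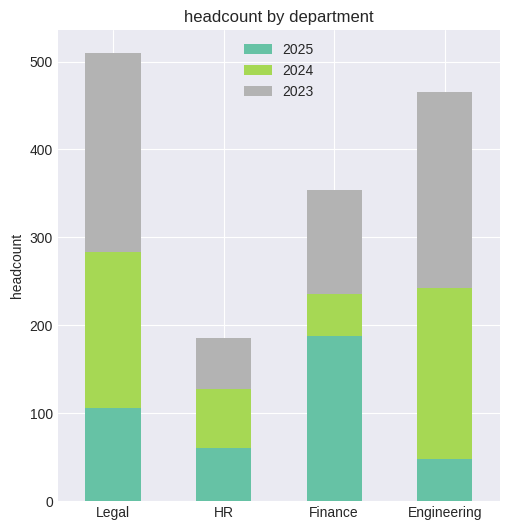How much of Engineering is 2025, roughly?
≈ 50

2025 top ≈ 50, bottom ≈ 0; segment ≈ 50.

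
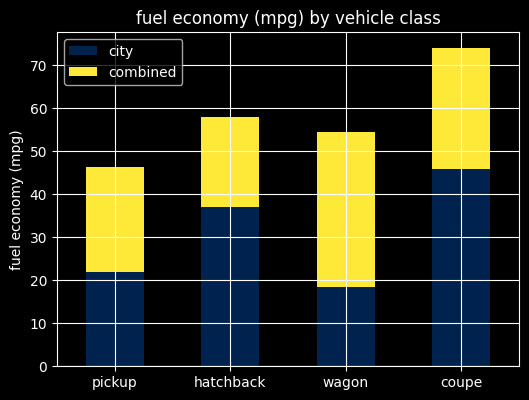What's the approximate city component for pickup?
city top ≈ 20, bottom ≈ 0; segment ≈ 20.

≈ 20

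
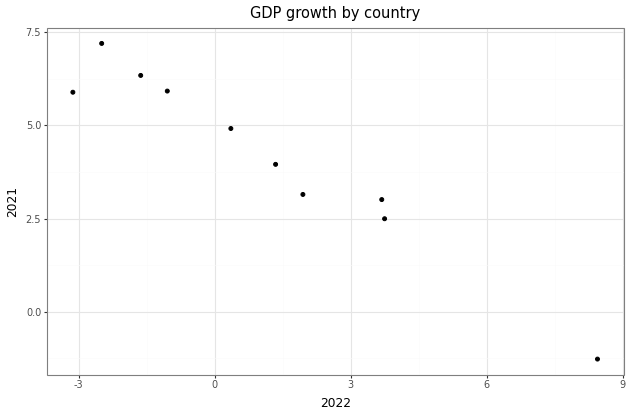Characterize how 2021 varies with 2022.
negative, strong

Points are negatively correlated; strong (|r| ≈ 1.0).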